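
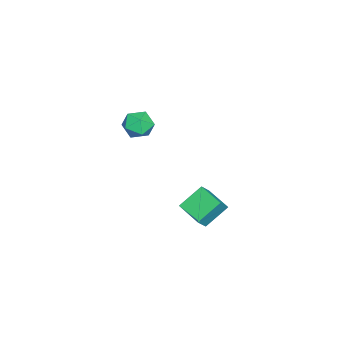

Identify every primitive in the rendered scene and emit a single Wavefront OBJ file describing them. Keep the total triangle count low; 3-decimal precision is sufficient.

v 1.912 1.065 3.114
v 2.705 0.975 3.698
v 1.135 -0.015 4.002
v 1.928 -0.105 4.586
v 1.401 0.732 4.592
v 1.882 1.399 4.044
v 1.958 -0.439 3.656
v 2.439 0.228 3.108
v 2.733 0.045 4.033
v 2.389 0.769 4.612
v 1.451 0.191 3.088
v 1.107 0.915 3.667
v -0.924 3.605 -2.988
v -0.235 3.371 -2.163
v -0.013 4.979 -3.359
v 0.676 4.745 -2.535
v 0.084 2.635 -4.105
v 0.773 2.401 -3.281
v 0.995 4.009 -4.477
v 1.684 3.775 -3.652
f 1 12 6
f 1 6 2
f 1 2 8
f 1 8 11
f 1 11 12
f 2 6 10
f 6 12 5
f 12 11 3
f 11 8 7
f 8 2 9
f 4 10 5
f 4 5 3
f 4 3 7
f 4 7 9
f 4 9 10
f 5 10 6
f 3 5 12
f 7 3 11
f 9 7 8
f 10 9 2
f 14 16 13
f 17 14 13
f 13 16 15
f 15 17 13
f 14 20 16
f 18 14 17
f 18 20 14
f 16 20 15
f 19 17 15
f 15 20 19
f 19 18 17
f 20 18 19



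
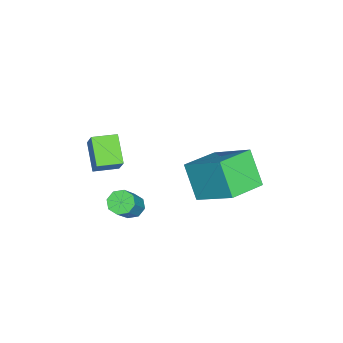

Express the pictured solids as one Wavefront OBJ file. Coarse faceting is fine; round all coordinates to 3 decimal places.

v 1.773 -1.232 -0.338
v 0.766 -1.724 0.379
v 1.283 -0.34 -0.413
v 0.277 -0.832 0.304
v 2.203 -0.928 0.476
v 1.197 -1.42 1.193
v 1.714 -0.036 0.401
v 0.707 -0.528 1.118
v -1.244 1.55 -2.176
v -0.587 3.114 -0.989
v -2.672 2.434 -2.548
v -2.015 3.997 -1.361
v -0.465 2.243 -3.519
v 0.192 3.806 -2.332
v -1.893 3.126 -3.891
v -1.236 4.69 -2.704
v 0.604 -0.096 -3.428
v 0.888 -0.505 -3.683
v 2.06 -0.574 -2.267
v 1.776 -0.164 -2.012
v 1.035 -0.116 -3.786
v 2.207 -0.184 -2.369
v 0.929 0.286 -3.679
v 2.101 0.217 -2.262
v 0.633 0.464 -3.425
v 1.805 0.395 -2.008
v 0.32 0.314 -3.173
v 1.492 0.245 -1.757
v 0.173 -0.076 -3.071
v 1.345 -0.144 -1.654
v 0.279 -0.477 -3.178
v 1.451 -0.546 -1.761
v 0.575 -0.655 -3.432
v 1.747 -0.724 -2.015
f 2 4 1
f 5 2 1
f 1 4 3
f 3 5 1
f 2 8 4
f 6 2 5
f 6 8 2
f 4 8 3
f 7 5 3
f 3 8 7
f 7 6 5
f 8 6 7
f 10 12 9
f 13 10 9
f 9 12 11
f 11 13 9
f 10 16 12
f 14 10 13
f 14 16 10
f 12 16 11
f 15 13 11
f 11 16 15
f 15 14 13
f 16 14 15
f 18 17 21
f 18 21 19
f 19 21 22
f 19 22 20
f 21 17 23
f 21 23 22
f 22 23 24
f 22 24 20
f 23 17 25
f 23 25 24
f 24 25 26
f 24 26 20
f 25 17 27
f 25 27 26
f 26 27 28
f 26 28 20
f 27 17 29
f 27 29 28
f 28 29 30
f 28 30 20
f 29 17 31
f 29 31 30
f 30 31 32
f 30 32 20
f 31 17 33
f 31 33 32
f 32 33 34
f 32 34 20
f 33 17 18
f 33 18 34
f 34 18 19
f 34 19 20



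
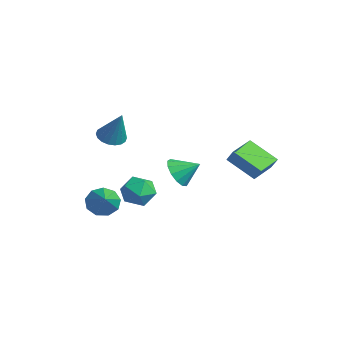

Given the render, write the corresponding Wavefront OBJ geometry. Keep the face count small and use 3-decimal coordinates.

v 1.698 -0.936 0.788
v 2.363 -1.65 1.233
v 1.477 -1.99 -0.573
v 2.142 -2.704 -0.128
v 1.18 -2.522 0.31
v 1.317 -1.87 1.151
v 2.523 -1.77 -0.491
v 2.66 -1.118 0.35
v 2.873 -2.165 0.443
v 2.043 -2.63 0.938
v 1.797 -1.01 -0.278
v 0.967 -1.475 0.217
v -1.5 -1.855 3.012
v -0.797 -1.596 2.611
v -0.52 -1.645 4.868
v -0.982 -1.273 2.672
v -1.27 -1.064 2.801
v -1.604 -1.012 2.971
v -1.917 -1.127 3.15
v -2.148 -1.386 3.301
v -2.25 -1.738 3.395
v -2.204 -2.113 3.413
v -2.018 -2.437 3.351
v -1.73 -2.646 3.222
v -1.396 -2.697 3.052
v -1.083 -2.582 2.874
v -0.853 -2.323 2.723
v -0.75 -1.971 2.629
v -0.105 -2.98 -1.113
v 0.409 -2.315 -1.578
v 1.525 -3.52 -0.087
v 0.15 -2.058 -1.032
v -0.228 -2.232 -0.524
v -0.548 -2.756 -0.291
v -0.661 -3.384 -0.443
v -0.514 -3.824 -0.908
v -0.175 -3.868 -1.469
v 0.196 -3.497 -1.864
v 0.427 -2.884 -1.907
v 0.072 1.288 0.289
v 0.969 0.811 0.118
v 0.748 2.292 1.031
v 0.896 1.184 -0.321
v 0.561 1.59 -0.566
v 0.071 1.901 -0.539
v -0.418 2.016 -0.25
v -0.752 1.901 0.21
v -0.825 1.591 0.696
v -0.612 1.185 1.052
v -0.183 0.811 1.166
v 0.328 0.589 1.001
v 0.757 0.589 0.61
v 4.787 3.437 1.398
v 3.45 2.503 2.43
v 4.047 4.795 1.669
v 2.711 3.861 2.701
v 5.289 3.559 2.159
v 3.953 2.625 3.191
v 4.55 4.917 2.43
v 3.213 3.983 3.462
f 1 12 6
f 1 6 2
f 1 2 8
f 1 8 11
f 1 11 12
f 2 6 10
f 6 12 5
f 12 11 3
f 11 8 7
f 8 2 9
f 4 10 5
f 4 5 3
f 4 3 7
f 4 7 9
f 4 9 10
f 5 10 6
f 3 5 12
f 7 3 11
f 9 7 8
f 10 9 2
f 14 13 16
f 14 16 15
f 16 13 17
f 16 17 15
f 17 13 18
f 17 18 15
f 18 13 19
f 18 19 15
f 19 13 20
f 19 20 15
f 20 13 21
f 20 21 15
f 21 13 22
f 21 22 15
f 22 13 23
f 22 23 15
f 23 13 24
f 23 24 15
f 24 13 25
f 24 25 15
f 25 13 26
f 25 26 15
f 26 13 27
f 26 27 15
f 27 13 28
f 27 28 15
f 28 13 14
f 28 14 15
f 30 29 32
f 30 32 31
f 32 29 33
f 32 33 31
f 33 29 34
f 33 34 31
f 34 29 35
f 34 35 31
f 35 29 36
f 35 36 31
f 36 29 37
f 36 37 31
f 37 29 38
f 37 38 31
f 38 29 39
f 38 39 31
f 39 29 30
f 39 30 31
f 41 40 43
f 41 43 42
f 43 40 44
f 43 44 42
f 44 40 45
f 44 45 42
f 45 40 46
f 45 46 42
f 46 40 47
f 46 47 42
f 47 40 48
f 47 48 42
f 48 40 49
f 48 49 42
f 49 40 50
f 49 50 42
f 50 40 51
f 50 51 42
f 51 40 52
f 51 52 42
f 52 40 41
f 52 41 42
f 54 56 53
f 57 54 53
f 53 56 55
f 55 57 53
f 54 60 56
f 58 54 57
f 58 60 54
f 56 60 55
f 59 57 55
f 55 60 59
f 59 58 57
f 60 58 59



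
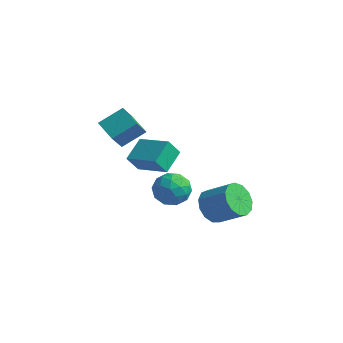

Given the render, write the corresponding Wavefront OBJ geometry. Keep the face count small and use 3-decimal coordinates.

v -0.304 1.632 -3.962
v 0.301 1.473 -4.793
v 1.73 1.769 -3.808
v 1.124 1.928 -2.978
v 0.178 2.046 -4.786
v 1.606 2.342 -3.801
v -0.099 2.487 -4.517
v 1.33 2.783 -3.533
v -0.441 2.657 -4.073
v 0.988 2.953 -3.088
v -0.739 2.501 -3.593
v 0.689 2.798 -2.608
v -0.899 2.07 -3.23
v 0.529 2.366 -2.246
v -0.871 1.499 -3.1
v 0.558 1.795 -2.116
v -0.662 0.971 -3.244
v 0.766 1.267 -2.259
v -0.34 0.652 -3.615
v 1.088 0.948 -2.631
v -0.007 0.645 -4.097
v 1.422 0.941 -3.113
v 0.232 0.951 -4.536
v 1.661 1.247 -3.552
v -4.299 -0.166 -1.113
v -4.494 1.135 -0.392
v -4.021 0.402 -2.062
v -4.216 1.703 -1.341
v -2.444 -0.183 -0.579
v -2.639 1.118 0.142
v -2.166 0.385 -1.528
v -2.361 1.686 -0.807
v -2.115 1.718 -2.646
v -1.557 1.398 -3.491
v -2.783 0.142 -2.489
v -2.225 -0.178 -3.334
v -1.726 0.059 -2.427
v -1.313 1.033 -2.524
v -3.027 0.507 -3.456
v -2.614 1.481 -3.553
v -2.121 0.65 -3.992
v -1.317 0.372 -3.356
v -3.023 1.168 -2.624
v -2.219 0.89 -1.988
v -1.778 1.696 -3.082
v -2.562 -0.156 -2.898
v -2.269 -0.017 -2.365
v -1.941 -0.205 -2.861
v -1.634 1.482 -2.514
v -1.306 1.293 -3.01
v -1.405 0.506 -2.385
v -3.034 0.247 -2.97
v -2.706 0.058 -3.466
v -2.399 1.745 -3.119
v -2.071 1.557 -3.615
v -2.935 1.034 -3.595
v -1.781 1.068 -3.873
v -2.173 0.142 -3.781
v -2.644 0.545 -3.853
v -2.402 1.117 -3.91
v -1.308 0.905 -3.499
v -1.7 -0.021 -3.407
v -1.407 0.118 -2.874
v -1.165 0.691 -2.931
v -1.639 0.465 -3.794
v -2.64 1.561 -2.573
v -3.032 0.635 -2.481
v -3.175 0.849 -3.049
v -2.933 1.422 -3.106
v -2.167 1.398 -2.199
v -2.559 0.472 -2.107
v -1.938 0.423 -2.07
v -1.696 0.995 -2.127
v -2.701 1.075 -2.186
v -4.171 -2.417 2.618
v -3.507 -1.34 3.405
v -4.411 -1.414 1.448
v -3.747 -0.337 2.235
v -3.033 -2.743 2.105
v -2.369 -1.666 2.892
v -3.273 -1.74 0.935
v -2.609 -0.663 1.722
f 2 1 5
f 2 5 3
f 3 5 6
f 3 6 4
f 5 1 7
f 5 7 6
f 6 7 8
f 6 8 4
f 7 1 9
f 7 9 8
f 8 9 10
f 8 10 4
f 9 1 11
f 9 11 10
f 10 11 12
f 10 12 4
f 11 1 13
f 11 13 12
f 12 13 14
f 12 14 4
f 13 1 15
f 13 15 14
f 14 15 16
f 14 16 4
f 15 1 17
f 15 17 16
f 16 17 18
f 16 18 4
f 17 1 19
f 17 19 18
f 18 19 20
f 18 20 4
f 19 1 21
f 19 21 20
f 20 21 22
f 20 22 4
f 21 1 23
f 21 23 22
f 22 23 24
f 22 24 4
f 23 1 2
f 23 2 24
f 24 2 3
f 24 3 4
f 26 28 25
f 29 26 25
f 25 28 27
f 27 29 25
f 26 32 28
f 30 26 29
f 30 32 26
f 28 32 27
f 31 29 27
f 27 32 31
f 31 30 29
f 32 30 31
f 33 70 49
f 70 44 73
f 49 73 38
f 70 73 49
f 33 49 45
f 49 38 50
f 45 50 34
f 49 50 45
f 33 45 54
f 45 34 55
f 54 55 40
f 45 55 54
f 33 54 66
f 54 40 69
f 66 69 43
f 54 69 66
f 33 66 70
f 66 43 74
f 70 74 44
f 66 74 70
f 34 50 61
f 50 38 64
f 61 64 42
f 50 64 61
f 38 73 51
f 73 44 72
f 51 72 37
f 73 72 51
f 44 74 71
f 74 43 67
f 71 67 35
f 74 67 71
f 43 69 68
f 69 40 56
f 68 56 39
f 69 56 68
f 40 55 60
f 55 34 57
f 60 57 41
f 55 57 60
f 36 62 48
f 62 42 63
f 48 63 37
f 62 63 48
f 36 48 46
f 48 37 47
f 46 47 35
f 48 47 46
f 36 46 53
f 46 35 52
f 53 52 39
f 46 52 53
f 36 53 58
f 53 39 59
f 58 59 41
f 53 59 58
f 36 58 62
f 58 41 65
f 62 65 42
f 58 65 62
f 37 63 51
f 63 42 64
f 51 64 38
f 63 64 51
f 35 47 71
f 47 37 72
f 71 72 44
f 47 72 71
f 39 52 68
f 52 35 67
f 68 67 43
f 52 67 68
f 41 59 60
f 59 39 56
f 60 56 40
f 59 56 60
f 42 65 61
f 65 41 57
f 61 57 34
f 65 57 61
f 76 78 75
f 79 76 75
f 75 78 77
f 77 79 75
f 76 82 78
f 80 76 79
f 80 82 76
f 78 82 77
f 81 79 77
f 77 82 81
f 81 80 79
f 82 80 81



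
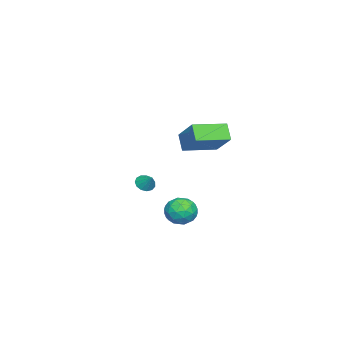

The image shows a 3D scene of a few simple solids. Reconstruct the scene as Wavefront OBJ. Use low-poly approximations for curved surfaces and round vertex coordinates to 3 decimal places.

v -1.413 -0.967 -0.414
v -0.889 -1.022 -0.722
v -0.947 -0.393 0.274
v -1.046 -0.744 -0.848
v -1.32 -0.537 -0.836
v -1.623 -0.466 -0.69
v -1.859 -0.554 -0.457
v -1.954 -0.774 -0.21
v -1.876 -1.055 -0.028
v -1.652 -1.308 0.032
v -1.351 -1.453 -0.05
v -1.07 -1.444 -0.248
v -0.898 -1.283 -0.498
v -5.557 1.589 2.163
v -4.456 2.748 3.477
v -4.912 2.025 1.237
v -3.811 3.185 2.552
v -4.169 0.015 2.388
v -3.068 1.175 3.703
v -3.524 0.452 1.463
v -2.423 1.611 2.777
v 1.846 2.907 -0.485
v 2.683 3.361 -0.584
v 2.597 1.599 -0.136
v 3.434 2.053 -0.235
v 2.857 2.268 0.498
v 2.393 3.076 0.282
v 2.887 1.884 -1.002
v 2.423 2.692 -1.218
v 3.326 2.729 -0.904
v 3.308 2.966 0.023
v 1.972 1.994 -0.743
v 1.954 2.231 0.184
v 2.199 3.249 -0.565
v 3.081 1.711 -0.155
v 2.742 1.837 0.276
v 3.234 2.104 0.218
v 2.028 3.081 -0.056
v 2.52 3.348 -0.115
v 2.622 2.705 0.521
v 2.76 1.612 -0.605
v 3.252 1.879 -0.664
v 2.046 2.856 -0.938
v 2.538 3.123 -0.996
v 2.658 2.255 -1.241
v 3.068 3.144 -0.812
v 3.51 2.375 -0.606
v 3.188 2.276 -1.057
v 2.916 2.751 -1.184
v 3.057 3.283 -0.267
v 3.499 2.514 -0.061
v 3.16 2.641 0.369
v 2.887 3.116 0.242
v 3.436 2.912 -0.454
v 1.781 2.446 -0.659
v 2.223 1.677 -0.453
v 2.393 1.844 -0.962
v 2.12 2.319 -1.089
v 1.77 2.585 -0.114
v 2.212 1.816 0.092
v 2.364 2.209 0.464
v 2.092 2.684 0.337
v 1.844 2.048 -0.266
f 2 1 4
f 2 4 3
f 4 1 5
f 4 5 3
f 5 1 6
f 5 6 3
f 6 1 7
f 6 7 3
f 7 1 8
f 7 8 3
f 8 1 9
f 8 9 3
f 9 1 10
f 9 10 3
f 10 1 11
f 10 11 3
f 11 1 12
f 11 12 3
f 12 1 13
f 12 13 3
f 13 1 2
f 13 2 3
f 15 17 14
f 18 15 14
f 14 17 16
f 16 18 14
f 15 21 17
f 19 15 18
f 19 21 15
f 17 21 16
f 20 18 16
f 16 21 20
f 20 19 18
f 21 19 20
f 22 59 38
f 59 33 62
f 38 62 27
f 59 62 38
f 22 38 34
f 38 27 39
f 34 39 23
f 38 39 34
f 22 34 43
f 34 23 44
f 43 44 29
f 34 44 43
f 22 43 55
f 43 29 58
f 55 58 32
f 43 58 55
f 22 55 59
f 55 32 63
f 59 63 33
f 55 63 59
f 23 39 50
f 39 27 53
f 50 53 31
f 39 53 50
f 27 62 40
f 62 33 61
f 40 61 26
f 62 61 40
f 33 63 60
f 63 32 56
f 60 56 24
f 63 56 60
f 32 58 57
f 58 29 45
f 57 45 28
f 58 45 57
f 29 44 49
f 44 23 46
f 49 46 30
f 44 46 49
f 25 51 37
f 51 31 52
f 37 52 26
f 51 52 37
f 25 37 35
f 37 26 36
f 35 36 24
f 37 36 35
f 25 35 42
f 35 24 41
f 42 41 28
f 35 41 42
f 25 42 47
f 42 28 48
f 47 48 30
f 42 48 47
f 25 47 51
f 47 30 54
f 51 54 31
f 47 54 51
f 26 52 40
f 52 31 53
f 40 53 27
f 52 53 40
f 24 36 60
f 36 26 61
f 60 61 33
f 36 61 60
f 28 41 57
f 41 24 56
f 57 56 32
f 41 56 57
f 30 48 49
f 48 28 45
f 49 45 29
f 48 45 49
f 31 54 50
f 54 30 46
f 50 46 23
f 54 46 50



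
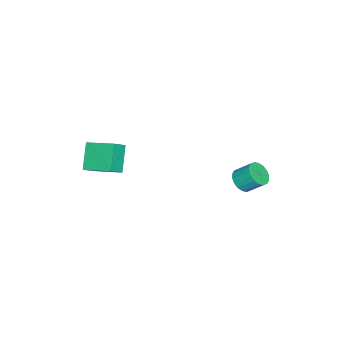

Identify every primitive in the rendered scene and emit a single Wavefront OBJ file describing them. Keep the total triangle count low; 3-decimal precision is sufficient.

v -2.195 3.043 -4.267
v -1.712 3.471 -4.706
v -1.743 4.384 -3.853
v -2.225 3.957 -3.413
v -2.026 3.567 -4.82
v -2.057 4.48 -3.967
v -2.373 3.559 -4.824
v -2.404 4.472 -3.971
v -2.685 3.449 -4.718
v -2.715 4.362 -3.865
v -2.899 3.259 -4.522
v -2.93 4.172 -3.669
v -2.974 3.026 -4.276
v -3.005 3.939 -3.423
v -2.895 2.797 -4.028
v -2.926 3.71 -3.175
v -2.677 2.616 -3.827
v -2.708 3.529 -2.974
v -2.363 2.52 -3.713
v -2.394 3.433 -2.86
v -2.016 2.528 -3.709
v -2.047 3.441 -2.856
v -1.705 2.638 -3.815
v -1.735 3.551 -2.962
v -1.49 2.828 -4.011
v -1.521 3.741 -3.158
v -1.415 3.061 -4.257
v -1.446 3.974 -3.404
v -1.494 3.29 -4.505
v -1.525 4.203 -3.652
v 0.782 -4.071 -0.982
v 1.548 -4.375 -0.348
v 0.986 -2.384 -0.421
v 1.752 -2.687 0.214
v 1.928 -3.793 -2.234
v 2.694 -4.096 -1.599
v 2.132 -2.105 -1.672
v 2.898 -2.409 -1.038
f 2 1 5
f 2 5 3
f 3 5 6
f 3 6 4
f 5 1 7
f 5 7 6
f 6 7 8
f 6 8 4
f 7 1 9
f 7 9 8
f 8 9 10
f 8 10 4
f 9 1 11
f 9 11 10
f 10 11 12
f 10 12 4
f 11 1 13
f 11 13 12
f 12 13 14
f 12 14 4
f 13 1 15
f 13 15 14
f 14 15 16
f 14 16 4
f 15 1 17
f 15 17 16
f 16 17 18
f 16 18 4
f 17 1 19
f 17 19 18
f 18 19 20
f 18 20 4
f 19 1 21
f 19 21 20
f 20 21 22
f 20 22 4
f 21 1 23
f 21 23 22
f 22 23 24
f 22 24 4
f 23 1 25
f 23 25 24
f 24 25 26
f 24 26 4
f 25 1 27
f 25 27 26
f 26 27 28
f 26 28 4
f 27 1 29
f 27 29 28
f 28 29 30
f 28 30 4
f 29 1 2
f 29 2 30
f 30 2 3
f 30 3 4
f 32 34 31
f 35 32 31
f 31 34 33
f 33 35 31
f 32 38 34
f 36 32 35
f 36 38 32
f 34 38 33
f 37 35 33
f 33 38 37
f 37 36 35
f 38 36 37



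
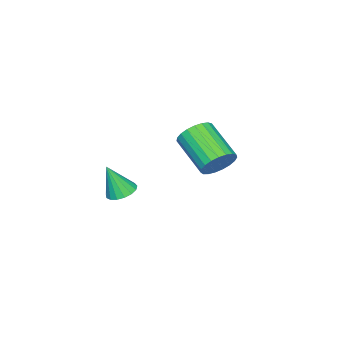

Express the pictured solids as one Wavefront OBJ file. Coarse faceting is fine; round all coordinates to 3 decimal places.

v 3.832 1.274 2.209
v 4.299 0.898 1.984
v 4.088 0.786 3.551
v 4.442 1.16 2.052
v 4.446 1.448 2.156
v 4.309 1.696 2.272
v 4.063 1.848 2.374
v 3.764 1.868 2.438
v 3.481 1.751 2.45
v 3.278 1.526 2.406
v 3.202 1.243 2.318
v 3.271 0.966 2.204
v 3.468 0.761 2.092
v 3.749 0.673 2.007
v 4.049 0.722 1.968
v -0.434 3.144 1.875
v 0.304 2.926 2.158
v -0.487 1.419 3.067
v -1.226 1.636 2.785
v 0.192 3.134 2.404
v -0.599 1.627 3.314
v -0.028 3.343 2.559
v -0.82 1.836 3.469
v -0.319 3.518 2.596
v -1.11 2.01 3.505
v -0.629 3.628 2.508
v -1.421 2.12 3.417
v -0.906 3.654 2.311
v -1.698 2.147 3.22
v -1.101 3.592 2.038
v -1.893 2.085 2.947
v -1.181 3.452 1.737
v -1.973 1.945 2.647
v -1.132 3.26 1.46
v -1.923 1.752 2.37
v -0.962 3.047 1.255
v -1.753 1.539 2.165
v -0.701 2.851 1.157
v -1.492 1.343 2.067
v -0.394 2.705 1.184
v -1.185 1.198 2.093
v -0.093 2.635 1.33
v -0.885 1.128 2.239
v 0.148 2.654 1.57
v -0.643 1.146 2.479
v 0.288 2.757 1.863
v -0.503 1.249 2.772
f 2 1 4
f 2 4 3
f 4 1 5
f 4 5 3
f 5 1 6
f 5 6 3
f 6 1 7
f 6 7 3
f 7 1 8
f 7 8 3
f 8 1 9
f 8 9 3
f 9 1 10
f 9 10 3
f 10 1 11
f 10 11 3
f 11 1 12
f 11 12 3
f 12 1 13
f 12 13 3
f 13 1 14
f 13 14 3
f 14 1 15
f 14 15 3
f 15 1 2
f 15 2 3
f 17 16 20
f 17 20 18
f 18 20 21
f 18 21 19
f 20 16 22
f 20 22 21
f 21 22 23
f 21 23 19
f 22 16 24
f 22 24 23
f 23 24 25
f 23 25 19
f 24 16 26
f 24 26 25
f 25 26 27
f 25 27 19
f 26 16 28
f 26 28 27
f 27 28 29
f 27 29 19
f 28 16 30
f 28 30 29
f 29 30 31
f 29 31 19
f 30 16 32
f 30 32 31
f 31 32 33
f 31 33 19
f 32 16 34
f 32 34 33
f 33 34 35
f 33 35 19
f 34 16 36
f 34 36 35
f 35 36 37
f 35 37 19
f 36 16 38
f 36 38 37
f 37 38 39
f 37 39 19
f 38 16 40
f 38 40 39
f 39 40 41
f 39 41 19
f 40 16 42
f 40 42 41
f 41 42 43
f 41 43 19
f 42 16 44
f 42 44 43
f 43 44 45
f 43 45 19
f 44 16 46
f 44 46 45
f 45 46 47
f 45 47 19
f 46 16 17
f 46 17 47
f 47 17 18
f 47 18 19



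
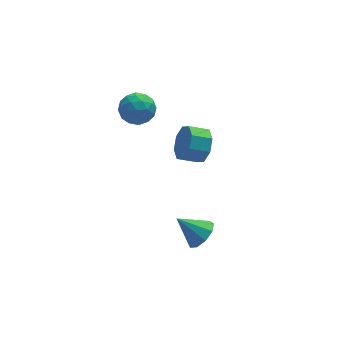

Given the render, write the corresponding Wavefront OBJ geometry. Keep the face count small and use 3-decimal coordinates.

v -1.327 3.684 0.347
v -0.873 4.47 0.231
v -0.247 3.19 1.229
v 0.207 3.976 1.113
v -0.574 3.965 1.589
v -1.242 4.27 1.044
v 0.122 3.39 0.416
v -0.546 3.695 -0.129
v 0.022 4.288 0.274
v -0.408 4.643 0.999
v -0.712 3.017 0.461
v -1.142 3.372 1.186
v -1.195 4.12 0.211
v 0.075 3.54 1.249
v -0.384 3.533 1.529
v -0.117 3.995 1.46
v -1.412 4.003 0.689
v -1.145 4.465 0.621
v -0.969 4.168 1.42
v 0.025 3.195 0.839
v 0.292 3.657 0.771
v -1.003 3.665 -0
v -0.736 4.127 -0.069
v -0.151 3.492 0.04
v -0.402 4.475 0.168
v 0.233 4.185 0.687
v 0.183 3.841 0.277
v -0.21 4.02 -0.043
v -0.655 4.684 0.595
v -0.02 4.394 1.113
v -0.479 4.387 1.393
v -0.871 4.567 1.072
v -0.128 4.577 0.62
v -1.1 3.266 0.347
v -0.465 2.976 0.865
v -0.249 3.093 0.388
v -0.641 3.273 0.067
v -1.353 3.475 0.773
v -0.718 3.185 1.292
v -0.91 3.64 1.503
v -1.303 3.819 1.183
v -0.992 3.083 0.84
v 2.003 1.862 -0.819
v 2.384 2.24 -0.059
v 1.458 2.335 0.358
v 1.077 1.958 -0.401
v 2.213 2.727 -0.549
v 1.287 2.822 -0.132
v 1.92 2.708 -1.197
v 0.994 2.803 -0.78
v 1.675 2.193 -1.623
v 0.749 2.288 -1.206
v 1.622 1.485 -1.578
v 0.696 1.58 -1.161
v 1.793 0.998 -1.088
v 0.867 1.093 -0.671
v 2.086 1.017 -0.44
v 1.16 1.112 -0.023
v 2.331 1.532 -0.014
v 1.405 1.627 0.403
v 0.823 -2.084 -3.05
v 1.424 -1.97 -2.505
v -0.163 -1.576 -2.07
v 1.355 -1.507 -2.814
v 1.037 -1.314 -3.233
v 0.619 -1.48 -3.567
v 0.296 -1.929 -3.66
v 0.219 -2.451 -3.467
v 0.425 -2.8 -3.079
v 0.817 -2.814 -2.678
v 1.211 -2.487 -2.452
f 1 38 17
f 38 12 41
f 17 41 6
f 38 41 17
f 1 17 13
f 17 6 18
f 13 18 2
f 17 18 13
f 1 13 22
f 13 2 23
f 22 23 8
f 13 23 22
f 1 22 34
f 22 8 37
f 34 37 11
f 22 37 34
f 1 34 38
f 34 11 42
f 38 42 12
f 34 42 38
f 2 18 29
f 18 6 32
f 29 32 10
f 18 32 29
f 6 41 19
f 41 12 40
f 19 40 5
f 41 40 19
f 12 42 39
f 42 11 35
f 39 35 3
f 42 35 39
f 11 37 36
f 37 8 24
f 36 24 7
f 37 24 36
f 8 23 28
f 23 2 25
f 28 25 9
f 23 25 28
f 4 30 16
f 30 10 31
f 16 31 5
f 30 31 16
f 4 16 14
f 16 5 15
f 14 15 3
f 16 15 14
f 4 14 21
f 14 3 20
f 21 20 7
f 14 20 21
f 4 21 26
f 21 7 27
f 26 27 9
f 21 27 26
f 4 26 30
f 26 9 33
f 30 33 10
f 26 33 30
f 5 31 19
f 31 10 32
f 19 32 6
f 31 32 19
f 3 15 39
f 15 5 40
f 39 40 12
f 15 40 39
f 7 20 36
f 20 3 35
f 36 35 11
f 20 35 36
f 9 27 28
f 27 7 24
f 28 24 8
f 27 24 28
f 10 33 29
f 33 9 25
f 29 25 2
f 33 25 29
f 44 43 47
f 44 47 45
f 45 47 48
f 45 48 46
f 47 43 49
f 47 49 48
f 48 49 50
f 48 50 46
f 49 43 51
f 49 51 50
f 50 51 52
f 50 52 46
f 51 43 53
f 51 53 52
f 52 53 54
f 52 54 46
f 53 43 55
f 53 55 54
f 54 55 56
f 54 56 46
f 55 43 57
f 55 57 56
f 56 57 58
f 56 58 46
f 57 43 59
f 57 59 58
f 58 59 60
f 58 60 46
f 59 43 44
f 59 44 60
f 60 44 45
f 60 45 46
f 62 61 64
f 62 64 63
f 64 61 65
f 64 65 63
f 65 61 66
f 65 66 63
f 66 61 67
f 66 67 63
f 67 61 68
f 67 68 63
f 68 61 69
f 68 69 63
f 69 61 70
f 69 70 63
f 70 61 71
f 70 71 63
f 71 61 62
f 71 62 63



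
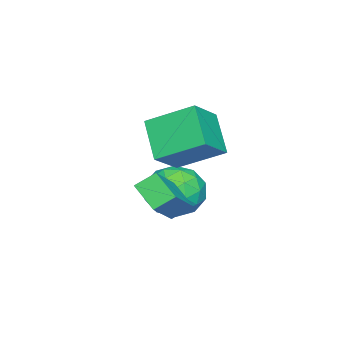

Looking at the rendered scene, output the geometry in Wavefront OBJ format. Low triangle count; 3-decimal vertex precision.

v -1.434 0.73 1.294
v -1.776 2.465 2.229
v -2.718 0.966 0.386
v -3.059 2.701 1.321
v -0.401 1.599 0.059
v -0.742 3.334 0.994
v -1.684 1.835 -0.849
v -2.026 3.57 0.086
v -0.715 2.092 -2.851
v -1.238 1.115 -2.152
v -1.151 2.711 -2.311
v -1.674 1.734 -1.613
v 0.774 2.126 -1.687
v 0.251 1.149 -0.989
v 0.338 2.745 -1.148
v -0.185 1.768 -0.449
v -3.292 1.433 -1.734
v -2.422 2.239 -1.56
v -2.298 0.681 -3.22
v -1.428 1.487 -3.046
v -1.608 0.616 -2.242
v -2.222 1.081 -1.324
v -2.498 1.839 -3.456
v -3.112 2.304 -2.538
v -1.931 2.49 -2.624
v -1.381 1.734 -1.874
v -3.339 1.186 -2.906
v -2.789 0.43 -2.156
v -2.944 1.902 -1.516
v -1.776 1.018 -3.264
v -1.882 0.506 -2.791
v -1.37 0.98 -2.689
v -2.827 1.221 -1.378
v -2.315 1.695 -1.275
v -1.837 0.741 -1.677
v -2.405 1.225 -3.505
v -1.893 1.699 -3.402
v -3.35 1.94 -2.091
v -2.838 2.414 -1.989
v -2.883 2.179 -3.103
v -2.144 2.523 -2.039
v -1.56 2.081 -2.913
v -2.189 2.288 -3.154
v -2.55 2.561 -2.614
v -1.821 2.079 -1.599
v -1.237 1.637 -2.472
v -1.343 1.125 -2
v -1.704 1.398 -1.46
v -1.532 2.226 -2.224
v -3.483 1.283 -2.308
v -2.899 0.841 -3.181
v -3.016 1.522 -3.32
v -3.377 1.795 -2.78
v -3.16 0.839 -1.867
v -2.576 0.397 -2.741
v -2.17 0.359 -2.166
v -2.531 0.632 -1.626
v -3.188 0.694 -2.556
f 2 4 1
f 5 2 1
f 1 4 3
f 3 5 1
f 2 8 4
f 6 2 5
f 6 8 2
f 4 8 3
f 7 5 3
f 3 8 7
f 7 6 5
f 8 6 7
f 10 12 9
f 13 10 9
f 9 12 11
f 11 13 9
f 10 16 12
f 14 10 13
f 14 16 10
f 12 16 11
f 15 13 11
f 11 16 15
f 15 14 13
f 16 14 15
f 17 54 33
f 54 28 57
f 33 57 22
f 54 57 33
f 17 33 29
f 33 22 34
f 29 34 18
f 33 34 29
f 17 29 38
f 29 18 39
f 38 39 24
f 29 39 38
f 17 38 50
f 38 24 53
f 50 53 27
f 38 53 50
f 17 50 54
f 50 27 58
f 54 58 28
f 50 58 54
f 18 34 45
f 34 22 48
f 45 48 26
f 34 48 45
f 22 57 35
f 57 28 56
f 35 56 21
f 57 56 35
f 28 58 55
f 58 27 51
f 55 51 19
f 58 51 55
f 27 53 52
f 53 24 40
f 52 40 23
f 53 40 52
f 24 39 44
f 39 18 41
f 44 41 25
f 39 41 44
f 20 46 32
f 46 26 47
f 32 47 21
f 46 47 32
f 20 32 30
f 32 21 31
f 30 31 19
f 32 31 30
f 20 30 37
f 30 19 36
f 37 36 23
f 30 36 37
f 20 37 42
f 37 23 43
f 42 43 25
f 37 43 42
f 20 42 46
f 42 25 49
f 46 49 26
f 42 49 46
f 21 47 35
f 47 26 48
f 35 48 22
f 47 48 35
f 19 31 55
f 31 21 56
f 55 56 28
f 31 56 55
f 23 36 52
f 36 19 51
f 52 51 27
f 36 51 52
f 25 43 44
f 43 23 40
f 44 40 24
f 43 40 44
f 26 49 45
f 49 25 41
f 45 41 18
f 49 41 45



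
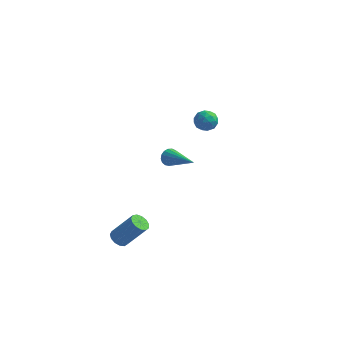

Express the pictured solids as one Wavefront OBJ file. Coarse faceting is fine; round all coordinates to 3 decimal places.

v -1.534 3.454 0.771
v -0.978 3.869 0.757
v -0.922 2.651 1.263
v -0.366 3.066 1.249
v -0.9 3.216 1.667
v -1.278 3.712 1.362
v -0.622 2.808 0.658
v -1 3.304 0.353
v -0.414 3.47 0.686
v -0.586 3.722 1.31
v -1.314 2.798 0.71
v -1.486 3.05 1.334
v -1.31 3.732 0.721
v -0.59 2.788 1.299
v -0.904 2.876 1.545
v -0.577 3.12 1.536
v -1.486 3.639 1.077
v -1.159 3.883 1.068
v -1.113 3.499 1.603
v -0.741 2.637 0.952
v -0.414 2.881 0.943
v -1.323 3.4 0.484
v -0.996 3.644 0.475
v -0.787 3.021 0.417
v -0.652 3.741 0.671
v -0.292 3.269 0.96
v -0.442 3.118 0.613
v -0.665 3.409 0.434
v -0.752 3.889 1.037
v -0.393 3.417 1.327
v -0.706 3.505 1.572
v -0.929 3.797 1.393
v -0.421 3.655 0.996
v -1.507 3.103 0.693
v -1.148 2.631 0.983
v -0.971 2.723 0.627
v -1.194 3.015 0.448
v -1.608 3.251 1.06
v -1.248 2.779 1.349
v -1.235 3.111 1.586
v -1.458 3.402 1.407
v -1.479 2.865 1.024
v -3.083 -4.05 -3.393
v -2.737 -3.738 -3.704
v -1.671 -3.539 -2.318
v -2.017 -3.85 -2.007
v -2.944 -3.538 -3.574
v -1.877 -3.339 -2.188
v -3.195 -3.501 -3.386
v -2.128 -3.302 -2
v -3.41 -3.638 -3.201
v -2.344 -3.438 -1.815
v -3.522 -3.905 -3.076
v -2.455 -3.706 -1.69
v -3.494 -4.219 -3.052
v -2.428 -4.019 -1.666
v -3.336 -4.479 -3.137
v -2.27 -4.279 -1.751
v -3.098 -4.602 -3.302
v -2.031 -4.403 -1.916
v -2.855 -4.55 -3.497
v -1.788 -4.351 -2.111
v -2.684 -4.34 -3.658
v -1.618 -4.14 -2.272
v -2.64 -4.037 -3.736
v -1.574 -3.837 -2.35
v -0.752 -3.044 2.671
v -0.454 -2.864 2.284
v 0.832 -4.076 3.409
v -0.427 -2.694 2.464
v -0.475 -2.604 2.691
v -0.586 -2.615 2.913
v -0.734 -2.724 3.08
v -0.887 -2.906 3.154
v -1.009 -3.12 3.116
v -1.072 -3.316 2.977
v -1.062 -3.45 2.767
v -0.98 -3.491 2.535
v -0.847 -3.429 2.335
v -0.691 -3.279 2.211
v -0.55 -3.075 2.193
f 1 38 17
f 38 12 41
f 17 41 6
f 38 41 17
f 1 17 13
f 17 6 18
f 13 18 2
f 17 18 13
f 1 13 22
f 13 2 23
f 22 23 8
f 13 23 22
f 1 22 34
f 22 8 37
f 34 37 11
f 22 37 34
f 1 34 38
f 34 11 42
f 38 42 12
f 34 42 38
f 2 18 29
f 18 6 32
f 29 32 10
f 18 32 29
f 6 41 19
f 41 12 40
f 19 40 5
f 41 40 19
f 12 42 39
f 42 11 35
f 39 35 3
f 42 35 39
f 11 37 36
f 37 8 24
f 36 24 7
f 37 24 36
f 8 23 28
f 23 2 25
f 28 25 9
f 23 25 28
f 4 30 16
f 30 10 31
f 16 31 5
f 30 31 16
f 4 16 14
f 16 5 15
f 14 15 3
f 16 15 14
f 4 14 21
f 14 3 20
f 21 20 7
f 14 20 21
f 4 21 26
f 21 7 27
f 26 27 9
f 21 27 26
f 4 26 30
f 26 9 33
f 30 33 10
f 26 33 30
f 5 31 19
f 31 10 32
f 19 32 6
f 31 32 19
f 3 15 39
f 15 5 40
f 39 40 12
f 15 40 39
f 7 20 36
f 20 3 35
f 36 35 11
f 20 35 36
f 9 27 28
f 27 7 24
f 28 24 8
f 27 24 28
f 10 33 29
f 33 9 25
f 29 25 2
f 33 25 29
f 44 43 47
f 44 47 45
f 45 47 48
f 45 48 46
f 47 43 49
f 47 49 48
f 48 49 50
f 48 50 46
f 49 43 51
f 49 51 50
f 50 51 52
f 50 52 46
f 51 43 53
f 51 53 52
f 52 53 54
f 52 54 46
f 53 43 55
f 53 55 54
f 54 55 56
f 54 56 46
f 55 43 57
f 55 57 56
f 56 57 58
f 56 58 46
f 57 43 59
f 57 59 58
f 58 59 60
f 58 60 46
f 59 43 61
f 59 61 60
f 60 61 62
f 60 62 46
f 61 43 63
f 61 63 62
f 62 63 64
f 62 64 46
f 63 43 65
f 63 65 64
f 64 65 66
f 64 66 46
f 65 43 44
f 65 44 66
f 66 44 45
f 66 45 46
f 68 67 70
f 68 70 69
f 70 67 71
f 70 71 69
f 71 67 72
f 71 72 69
f 72 67 73
f 72 73 69
f 73 67 74
f 73 74 69
f 74 67 75
f 74 75 69
f 75 67 76
f 75 76 69
f 76 67 77
f 76 77 69
f 77 67 78
f 77 78 69
f 78 67 79
f 78 79 69
f 79 67 80
f 79 80 69
f 80 67 81
f 80 81 69
f 81 67 68
f 81 68 69



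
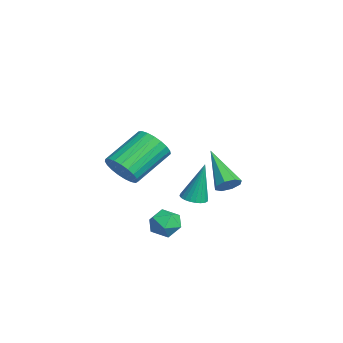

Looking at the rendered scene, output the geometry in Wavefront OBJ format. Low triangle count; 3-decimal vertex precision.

v 2.228 -3.149 1.129
v 2.633 -2.564 0.683
v 1.737 -1.165 1.705
v 1.332 -1.751 2.151
v 2.343 -2.611 0.494
v 1.447 -1.213 1.516
v 2.033 -2.752 0.415
v 1.137 -1.354 1.437
v 1.757 -2.962 0.459
v 0.861 -1.563 1.481
v 1.563 -3.203 0.62
v 0.666 -1.805 1.641
v 1.483 -3.436 0.868
v 0.587 -2.038 1.89
v 1.532 -3.619 1.161
v 0.636 -2.22 2.183
v 1.702 -3.72 1.449
v 0.806 -2.322 2.471
v 1.963 -3.723 1.682
v 1.066 -2.325 2.704
v 2.269 -3.627 1.819
v 1.373 -2.229 2.841
v 2.569 -3.448 1.837
v 1.672 -2.05 2.858
v 2.809 -3.217 1.732
v 1.913 -1.819 2.754
v 2.949 -2.975 1.523
v 2.053 -1.577 2.545
v 2.965 -2.763 1.246
v 2.068 -1.364 2.268
v 2.853 -2.617 0.949
v 1.956 -1.219 1.971
v 2.435 -1.447 -1.472
v 2.938 -1.063 -1.846
v 3.302 -2.077 -0.954
v 3.805 -1.693 -1.328
v 3.413 -1.367 -0.798
v 2.877 -0.977 -1.118
v 3.363 -2.163 -1.682
v 2.827 -1.773 -2.002
v 3.512 -1.505 -1.976
v 3.542 -1.013 -1.43
v 2.698 -2.127 -1.37
v 2.728 -1.635 -0.824
v 3.169 -0.474 -0.065
v 3.545 -0.877 0.032
v 3.171 -0.046 1.705
v 3.675 -0.706 -0.009
v 3.728 -0.5 -0.059
v 3.696 -0.29 -0.11
v 3.584 -0.108 -0.153
v 3.408 0.018 -0.184
v 3.196 0.07 -0.196
v 2.98 0.039 -0.188
v 2.792 -0.071 -0.161
v 2.662 -0.241 -0.12
v 2.609 -0.447 -0.07
v 2.642 -0.657 -0.019
v 2.754 -0.839 0.024
v 2.93 -0.966 0.055
v 3.142 -1.017 0.067
v 3.358 -0.986 0.059
v -1.228 1.623 -1.597
v -0.836 1.401 -1.201
v -2.832 1.137 -0.283
v -0.918 1.848 -1.135
v -1.181 2.164 -1.34
v -1.472 2.163 -1.695
v -1.62 1.846 -1.993
v -1.538 1.399 -2.059
v -1.275 1.083 -1.854
v -0.984 1.084 -1.499
f 2 1 5
f 2 5 3
f 3 5 6
f 3 6 4
f 5 1 7
f 5 7 6
f 6 7 8
f 6 8 4
f 7 1 9
f 7 9 8
f 8 9 10
f 8 10 4
f 9 1 11
f 9 11 10
f 10 11 12
f 10 12 4
f 11 1 13
f 11 13 12
f 12 13 14
f 12 14 4
f 13 1 15
f 13 15 14
f 14 15 16
f 14 16 4
f 15 1 17
f 15 17 16
f 16 17 18
f 16 18 4
f 17 1 19
f 17 19 18
f 18 19 20
f 18 20 4
f 19 1 21
f 19 21 20
f 20 21 22
f 20 22 4
f 21 1 23
f 21 23 22
f 22 23 24
f 22 24 4
f 23 1 25
f 23 25 24
f 24 25 26
f 24 26 4
f 25 1 27
f 25 27 26
f 26 27 28
f 26 28 4
f 27 1 29
f 27 29 28
f 28 29 30
f 28 30 4
f 29 1 31
f 29 31 30
f 30 31 32
f 30 32 4
f 31 1 2
f 31 2 32
f 32 2 3
f 32 3 4
f 33 44 38
f 33 38 34
f 33 34 40
f 33 40 43
f 33 43 44
f 34 38 42
f 38 44 37
f 44 43 35
f 43 40 39
f 40 34 41
f 36 42 37
f 36 37 35
f 36 35 39
f 36 39 41
f 36 41 42
f 37 42 38
f 35 37 44
f 39 35 43
f 41 39 40
f 42 41 34
f 46 45 48
f 46 48 47
f 48 45 49
f 48 49 47
f 49 45 50
f 49 50 47
f 50 45 51
f 50 51 47
f 51 45 52
f 51 52 47
f 52 45 53
f 52 53 47
f 53 45 54
f 53 54 47
f 54 45 55
f 54 55 47
f 55 45 56
f 55 56 47
f 56 45 57
f 56 57 47
f 57 45 58
f 57 58 47
f 58 45 59
f 58 59 47
f 59 45 60
f 59 60 47
f 60 45 61
f 60 61 47
f 61 45 62
f 61 62 47
f 62 45 46
f 62 46 47
f 64 63 66
f 64 66 65
f 66 63 67
f 66 67 65
f 67 63 68
f 67 68 65
f 68 63 69
f 68 69 65
f 69 63 70
f 69 70 65
f 70 63 71
f 70 71 65
f 71 63 72
f 71 72 65
f 72 63 64
f 72 64 65



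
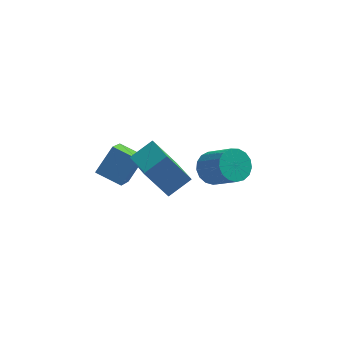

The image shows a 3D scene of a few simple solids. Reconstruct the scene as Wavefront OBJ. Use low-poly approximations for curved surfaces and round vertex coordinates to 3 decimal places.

v -1.01 1.819 -1.127
v -1.388 0.206 0.211
v -2.252 2.486 -0.674
v -2.63 0.872 0.664
v -0.13 2.628 0.096
v -0.508 1.014 1.434
v -1.372 3.294 0.549
v -1.75 1.681 1.887
v -0.378 -2.742 4.1
v 0.724 -2.176 4.794
v -0.976 -0.912 3.558
v 0.126 -0.346 4.251
v 0.754 -2.874 2.409
v 1.856 -2.308 3.102
v 0.156 -1.044 1.866
v 1.258 -0.478 2.56
v 3.34 4.185 -2.628
v 4.04 4.011 -3.322
v 5.099 2.862 -1.965
v 4.4 3.035 -1.272
v 4.191 4.409 -3.103
v 5.251 3.26 -1.746
v 4.148 4.756 -2.775
v 5.208 3.606 -1.419
v 3.92 4.971 -2.414
v 4.979 3.822 -1.058
v 3.559 5.007 -2.102
v 4.618 3.857 -0.746
v 3.147 4.854 -1.911
v 4.207 3.704 -0.554
v 2.78 4.548 -1.883
v 3.84 3.398 -0.527
v 2.542 4.159 -2.027
v 3.601 3.009 -0.67
v 2.486 3.775 -2.308
v 3.545 2.626 -0.952
v 2.626 3.486 -2.663
v 3.685 2.336 -1.306
v 2.93 3.357 -3.009
v 3.989 2.207 -1.653
v 3.327 3.417 -3.269
v 4.387 2.267 -1.912
v 3.728 3.653 -3.381
v 4.787 2.504 -2.025
f 2 4 1
f 5 2 1
f 1 4 3
f 3 5 1
f 2 8 4
f 6 2 5
f 6 8 2
f 4 8 3
f 7 5 3
f 3 8 7
f 7 6 5
f 8 6 7
f 10 12 9
f 13 10 9
f 9 12 11
f 11 13 9
f 10 16 12
f 14 10 13
f 14 16 10
f 12 16 11
f 15 13 11
f 11 16 15
f 15 14 13
f 16 14 15
f 18 17 21
f 18 21 19
f 19 21 22
f 19 22 20
f 21 17 23
f 21 23 22
f 22 23 24
f 22 24 20
f 23 17 25
f 23 25 24
f 24 25 26
f 24 26 20
f 25 17 27
f 25 27 26
f 26 27 28
f 26 28 20
f 27 17 29
f 27 29 28
f 28 29 30
f 28 30 20
f 29 17 31
f 29 31 30
f 30 31 32
f 30 32 20
f 31 17 33
f 31 33 32
f 32 33 34
f 32 34 20
f 33 17 35
f 33 35 34
f 34 35 36
f 34 36 20
f 35 17 37
f 35 37 36
f 36 37 38
f 36 38 20
f 37 17 39
f 37 39 38
f 38 39 40
f 38 40 20
f 39 17 41
f 39 41 40
f 40 41 42
f 40 42 20
f 41 17 43
f 41 43 42
f 42 43 44
f 42 44 20
f 43 17 18
f 43 18 44
f 44 18 19
f 44 19 20



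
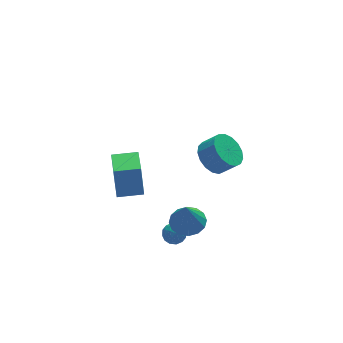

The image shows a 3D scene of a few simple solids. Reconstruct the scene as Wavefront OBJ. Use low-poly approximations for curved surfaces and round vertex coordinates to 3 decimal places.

v 0.098 2.231 -2.81
v 0.084 2.578 -0.932
v 0.57 3.858 -3.108
v 0.555 4.205 -1.229
v 1.445 1.855 -2.731
v 1.43 2.202 -0.852
v 1.916 3.482 -3.028
v 1.902 3.829 -1.15
v 3.416 -2.246 3.575
v 3.942 -1.407 3.585
v 4.611 -1.836 4.375
v 4.084 -2.674 4.365
v 3.606 -1.333 3.91
v 4.274 -1.762 4.7
v 3.225 -1.469 4.158
v 3.894 -1.898 4.948
v 2.889 -1.782 4.273
v 3.557 -2.211 5.063
v 2.673 -2.201 4.228
v 3.341 -2.63 5.018
v 2.627 -2.631 4.033
v 3.295 -3.06 4.823
v 2.762 -2.972 3.733
v 3.43 -3.401 4.523
v 3.047 -3.147 3.398
v 3.715 -3.576 4.187
v 3.416 -3.115 3.102
v 4.085 -3.544 3.892
v 3.786 -2.884 2.915
v 4.454 -3.313 3.705
v 4.07 -2.507 2.88
v 4.738 -2.936 3.669
v 4.205 -2.07 3.003
v 4.873 -2.499 3.793
v 4.159 -1.673 3.258
v 4.827 -2.102 4.048
v 1.77 -3.217 -0.037
v 2.629 -3.539 0.033
v 1.51 -3.563 1.577
v 2.662 -3.075 0.138
v 2.456 -2.65 0.196
v 2.066 -2.377 0.191
v 1.597 -2.328 0.126
v 1.174 -2.519 0.017
v 0.911 -2.896 -0.106
v 0.878 -3.359 -0.211
v 1.084 -3.785 -0.269
v 1.474 -4.058 -0.264
v 1.943 -4.106 -0.199
v 2.366 -3.916 -0.09
v 1.288 -1.591 -1.865
v 1.602 -1.416 -2.409
v 1.498 -2.604 -2.071
v 1.812 -2.429 -2.615
v 2.065 -2.285 -2.031
v 1.935 -1.659 -1.904
v 1.165 -2.361 -2.576
v 1.035 -1.735 -2.449
v 1.527 -1.891 -2.848
v 2.083 -1.845 -2.511
v 1.017 -2.175 -1.969
v 1.573 -2.129 -1.632
v 1.427 -1.415 -2.119
v 1.673 -2.605 -2.361
v 1.822 -2.521 -2.018
v 2.007 -2.418 -2.337
v 1.622 -1.558 -1.822
v 1.807 -1.455 -2.141
v 2.079 -1.966 -1.919
v 1.293 -2.565 -2.339
v 1.478 -2.462 -2.658
v 1.093 -1.602 -2.143
v 1.278 -1.499 -2.462
v 1.021 -2.054 -2.561
v 1.567 -1.591 -2.697
v 1.69 -2.186 -2.818
v 1.31 -2.146 -2.795
v 1.234 -1.778 -2.72
v 1.894 -1.563 -2.498
v 2.017 -2.159 -2.619
v 2.166 -2.075 -2.276
v 2.089 -1.707 -2.201
v 1.849 -1.843 -2.757
v 1.083 -1.861 -1.861
v 1.206 -2.457 -1.982
v 1.011 -2.313 -2.279
v 0.934 -1.945 -2.204
v 1.41 -1.834 -1.662
v 1.533 -2.429 -1.783
v 1.866 -2.242 -1.76
v 1.79 -1.874 -1.685
v 1.251 -2.177 -1.723
f 2 4 1
f 5 2 1
f 1 4 3
f 3 5 1
f 2 8 4
f 6 2 5
f 6 8 2
f 4 8 3
f 7 5 3
f 3 8 7
f 7 6 5
f 8 6 7
f 10 9 13
f 10 13 11
f 11 13 14
f 11 14 12
f 13 9 15
f 13 15 14
f 14 15 16
f 14 16 12
f 15 9 17
f 15 17 16
f 16 17 18
f 16 18 12
f 17 9 19
f 17 19 18
f 18 19 20
f 18 20 12
f 19 9 21
f 19 21 20
f 20 21 22
f 20 22 12
f 21 9 23
f 21 23 22
f 22 23 24
f 22 24 12
f 23 9 25
f 23 25 24
f 24 25 26
f 24 26 12
f 25 9 27
f 25 27 26
f 26 27 28
f 26 28 12
f 27 9 29
f 27 29 28
f 28 29 30
f 28 30 12
f 29 9 31
f 29 31 30
f 30 31 32
f 30 32 12
f 31 9 33
f 31 33 32
f 32 33 34
f 32 34 12
f 33 9 35
f 33 35 34
f 34 35 36
f 34 36 12
f 35 9 10
f 35 10 36
f 36 10 11
f 36 11 12
f 38 37 40
f 38 40 39
f 40 37 41
f 40 41 39
f 41 37 42
f 41 42 39
f 42 37 43
f 42 43 39
f 43 37 44
f 43 44 39
f 44 37 45
f 44 45 39
f 45 37 46
f 45 46 39
f 46 37 47
f 46 47 39
f 47 37 48
f 47 48 39
f 48 37 49
f 48 49 39
f 49 37 50
f 49 50 39
f 50 37 38
f 50 38 39
f 51 88 67
f 88 62 91
f 67 91 56
f 88 91 67
f 51 67 63
f 67 56 68
f 63 68 52
f 67 68 63
f 51 63 72
f 63 52 73
f 72 73 58
f 63 73 72
f 51 72 84
f 72 58 87
f 84 87 61
f 72 87 84
f 51 84 88
f 84 61 92
f 88 92 62
f 84 92 88
f 52 68 79
f 68 56 82
f 79 82 60
f 68 82 79
f 56 91 69
f 91 62 90
f 69 90 55
f 91 90 69
f 62 92 89
f 92 61 85
f 89 85 53
f 92 85 89
f 61 87 86
f 87 58 74
f 86 74 57
f 87 74 86
f 58 73 78
f 73 52 75
f 78 75 59
f 73 75 78
f 54 80 66
f 80 60 81
f 66 81 55
f 80 81 66
f 54 66 64
f 66 55 65
f 64 65 53
f 66 65 64
f 54 64 71
f 64 53 70
f 71 70 57
f 64 70 71
f 54 71 76
f 71 57 77
f 76 77 59
f 71 77 76
f 54 76 80
f 76 59 83
f 80 83 60
f 76 83 80
f 55 81 69
f 81 60 82
f 69 82 56
f 81 82 69
f 53 65 89
f 65 55 90
f 89 90 62
f 65 90 89
f 57 70 86
f 70 53 85
f 86 85 61
f 70 85 86
f 59 77 78
f 77 57 74
f 78 74 58
f 77 74 78
f 60 83 79
f 83 59 75
f 79 75 52
f 83 75 79



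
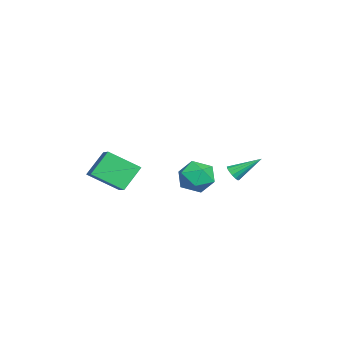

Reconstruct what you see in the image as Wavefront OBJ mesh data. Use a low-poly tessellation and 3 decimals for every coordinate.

v 2.544 -1.802 -1.251
v 2.533 -3.485 -0.189
v 3.977 -1.394 -0.59
v 3.966 -3.077 0.472
v 3.354 -2.603 -2.512
v 3.343 -4.286 -1.45
v 4.787 -2.195 -1.851
v 4.776 -3.878 -0.789
v -3.08 3.002 -3.968
v -2.643 2.813 -3.636
v -3.24 4.558 -2.872
v -2.512 2.978 -3.851
v -2.534 3.149 -4.096
v -2.701 3.28 -4.308
v -2.97 3.337 -4.428
v -3.269 3.305 -4.425
v -3.517 3.191 -4.3
v -3.647 3.026 -4.085
v -3.626 2.855 -3.839
v -3.459 2.724 -3.628
v -3.19 2.667 -3.508
v -2.891 2.699 -3.511
v 1.688 1.339 -1.516
v 2.364 2.139 -1.106
v 3.116 0.541 -2.314
v 3.792 1.341 -1.904
v 3.32 0.593 -1.209
v 2.437 1.087 -0.716
v 3.043 1.593 -2.704
v 2.16 2.087 -2.211
v 3.202 2.296 -1.841
v 3.373 1.678 -0.916
v 2.107 1.002 -2.504
v 2.278 0.384 -1.579
f 2 4 1
f 5 2 1
f 1 4 3
f 3 5 1
f 2 8 4
f 6 2 5
f 6 8 2
f 4 8 3
f 7 5 3
f 3 8 7
f 7 6 5
f 8 6 7
f 10 9 12
f 10 12 11
f 12 9 13
f 12 13 11
f 13 9 14
f 13 14 11
f 14 9 15
f 14 15 11
f 15 9 16
f 15 16 11
f 16 9 17
f 16 17 11
f 17 9 18
f 17 18 11
f 18 9 19
f 18 19 11
f 19 9 20
f 19 20 11
f 20 9 21
f 20 21 11
f 21 9 22
f 21 22 11
f 22 9 10
f 22 10 11
f 23 34 28
f 23 28 24
f 23 24 30
f 23 30 33
f 23 33 34
f 24 28 32
f 28 34 27
f 34 33 25
f 33 30 29
f 30 24 31
f 26 32 27
f 26 27 25
f 26 25 29
f 26 29 31
f 26 31 32
f 27 32 28
f 25 27 34
f 29 25 33
f 31 29 30
f 32 31 24



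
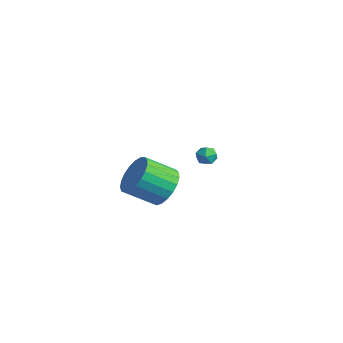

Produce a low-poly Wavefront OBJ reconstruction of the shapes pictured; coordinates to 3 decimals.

v -4.279 2.904 0.43
v -3.981 3.068 0.962
v -3.719 2.052 0.378
v -3.421 2.216 0.91
v -4.029 2.049 0.928
v -4.375 2.575 0.96
v -3.325 2.545 0.38
v -3.671 3.071 0.412
v -3.391 2.845 0.931
v -3.827 2.539 1.269
v -3.873 2.581 0.071
v -4.309 2.275 0.409
v 0.881 -2.706 2.573
v 1.912 -2.947 2.872
v 1.33 -4.254 3.827
v 0.299 -4.014 3.527
v 1.784 -2.652 3.198
v 1.202 -3.959 4.153
v 1.501 -2.367 3.416
v 0.918 -3.674 4.37
v 1.11 -2.14 3.488
v 0.528 -3.447 4.442
v 0.679 -2.012 3.401
v 0.097 -3.319 4.356
v 0.284 -2.003 3.172
v -0.298 -3.31 4.126
v -0.008 -2.116 2.838
v -0.591 -3.423 3.793
v -0.147 -2.331 2.459
v -0.729 -3.638 3.414
v -0.107 -2.612 2.1
v -0.69 -3.919 3.054
v 0.103 -2.908 1.822
v -0.479 -4.215 2.777
v 0.448 -3.17 1.674
v -0.135 -4.477 2.629
v 0.867 -3.351 1.682
v 0.285 -4.658 2.636
v 1.289 -3.421 1.843
v 0.707 -4.728 2.798
v 1.641 -3.368 2.131
v 1.059 -4.675 3.085
v 1.861 -3.2 2.495
v 1.279 -4.507 3.449
f 1 12 6
f 1 6 2
f 1 2 8
f 1 8 11
f 1 11 12
f 2 6 10
f 6 12 5
f 12 11 3
f 11 8 7
f 8 2 9
f 4 10 5
f 4 5 3
f 4 3 7
f 4 7 9
f 4 9 10
f 5 10 6
f 3 5 12
f 7 3 11
f 9 7 8
f 10 9 2
f 14 13 17
f 14 17 15
f 15 17 18
f 15 18 16
f 17 13 19
f 17 19 18
f 18 19 20
f 18 20 16
f 19 13 21
f 19 21 20
f 20 21 22
f 20 22 16
f 21 13 23
f 21 23 22
f 22 23 24
f 22 24 16
f 23 13 25
f 23 25 24
f 24 25 26
f 24 26 16
f 25 13 27
f 25 27 26
f 26 27 28
f 26 28 16
f 27 13 29
f 27 29 28
f 28 29 30
f 28 30 16
f 29 13 31
f 29 31 30
f 30 31 32
f 30 32 16
f 31 13 33
f 31 33 32
f 32 33 34
f 32 34 16
f 33 13 35
f 33 35 34
f 34 35 36
f 34 36 16
f 35 13 37
f 35 37 36
f 36 37 38
f 36 38 16
f 37 13 39
f 37 39 38
f 38 39 40
f 38 40 16
f 39 13 41
f 39 41 40
f 40 41 42
f 40 42 16
f 41 13 43
f 41 43 42
f 42 43 44
f 42 44 16
f 43 13 14
f 43 14 44
f 44 14 15
f 44 15 16



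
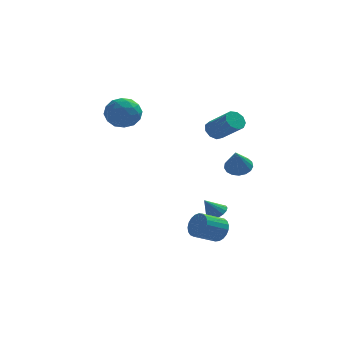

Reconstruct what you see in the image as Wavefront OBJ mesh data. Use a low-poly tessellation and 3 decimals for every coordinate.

v 2.707 -2.764 -3.45
v 3.127 -2.83 -2.796
v 2.053 -3.523 -2.176
v 1.633 -3.456 -2.83
v 2.973 -2.549 -2.749
v 1.899 -3.241 -2.129
v 2.773 -2.305 -2.823
v 1.699 -2.997 -2.203
v 2.561 -2.14 -3.005
v 1.487 -2.832 -2.386
v 2.375 -2.083 -3.265
v 1.301 -2.775 -2.645
v 2.246 -2.144 -3.556
v 1.172 -2.836 -2.936
v 2.197 -2.312 -3.829
v 1.123 -3.004 -3.209
v 2.236 -2.558 -4.036
v 1.162 -3.25 -3.417
v 2.356 -2.84 -4.142
v 1.282 -3.532 -3.523
v 2.537 -3.109 -4.129
v 1.463 -3.801 -3.509
v 2.748 -3.318 -3.998
v 1.674 -4.01 -3.378
v 2.951 -3.431 -3.772
v 1.877 -4.123 -3.152
v 3.112 -3.429 -3.49
v 2.038 -4.121 -2.871
v 3.203 -3.312 -3.202
v 2.129 -4.004 -2.582
v 3.209 -3.1 -2.956
v 2.135 -3.792 -2.337
v 2.256 4.083 1.11
v 2.684 3.998 0.589
v 3.833 3.051 1.689
v 3.404 3.137 2.21
v 2.788 4.389 0.818
v 3.936 3.443 1.917
v 2.643 4.638 1.183
v 3.791 3.691 2.283
v 2.317 4.627 1.515
v 3.465 3.68 2.614
v 1.962 4.361 1.657
v 3.11 3.415 2.756
v 1.745 3.966 1.543
v 2.893 3.019 2.643
v 1.767 3.625 1.227
v 2.915 2.679 2.326
v 2.018 3.499 0.856
v 3.166 2.553 1.956
v 2.38 3.646 0.604
v 3.528 2.7 1.704
v 3.614 1.083 -0.4
v 4.095 1.541 -0.009
v 3.466 0.097 0.94
v 3.762 1.684 0.059
v 3.396 1.689 0.022
v 3.079 1.556 -0.111
v 2.885 1.314 -0.311
v 2.858 1.019 -0.531
v 3.005 0.739 -0.721
v 3.291 0.538 -0.837
v 3.651 0.462 -0.853
v 4.003 0.528 -0.765
v 4.266 0.721 -0.594
v 4.379 0.997 -0.378
v 4.318 1.293 -0.167
v -3.22 3.64 2.089
v -2.766 4.004 3.015
v -2.474 2.056 2.345
v -2.02 2.42 3.271
v -3.102 2.278 3.212
v -3.564 3.256 3.054
v -1.676 2.804 2.306
v -2.138 3.782 2.148
v -1.812 3.487 3.149
v -2.693 3.161 3.709
v -2.547 2.899 1.651
v -3.428 2.573 2.211
v -3.059 3.961 2.53
v -2.181 2.099 2.83
v -2.818 2.015 2.796
v -2.551 2.229 3.34
v -3.528 3.522 2.553
v -3.261 3.735 3.097
v -3.458 2.721 3.212
v -1.979 2.325 2.263
v -1.712 2.538 2.807
v -2.689 3.831 2.02
v -2.422 4.045 2.564
v -1.782 3.339 2.148
v -2.231 3.871 3.153
v -1.792 2.94 3.303
v -1.59 3.165 2.736
v -1.862 3.741 2.643
v -2.749 3.68 3.482
v -2.31 2.749 3.632
v -2.947 2.665 3.597
v -3.218 3.24 3.505
v -2.188 3.376 3.561
v -2.93 3.311 1.728
v -2.491 2.38 1.878
v -2.022 2.82 1.855
v -2.293 3.395 1.763
v -3.448 3.12 2.057
v -3.009 2.189 2.207
v -3.378 2.319 2.717
v -3.65 2.895 2.624
v -3.052 2.684 1.799
v 2.499 0.559 -3.617
v 3.013 0.221 -3.353
v 1.841 0.321 -2.643
v 3.058 0.522 -3.249
v 2.974 0.831 -3.23
v 2.781 1.077 -3.3
v 2.524 1.206 -3.442
v 2.261 1.186 -3.625
v 2.052 1.022 -3.806
v 1.946 0.753 -3.943
v 1.967 0.439 -4.006
v 2.109 0.153 -3.98
v 2.341 -0.04 -3.871
v 2.609 -0.096 -3.704
v 2.851 -0.002 -3.517
f 2 1 5
f 2 5 3
f 3 5 6
f 3 6 4
f 5 1 7
f 5 7 6
f 6 7 8
f 6 8 4
f 7 1 9
f 7 9 8
f 8 9 10
f 8 10 4
f 9 1 11
f 9 11 10
f 10 11 12
f 10 12 4
f 11 1 13
f 11 13 12
f 12 13 14
f 12 14 4
f 13 1 15
f 13 15 14
f 14 15 16
f 14 16 4
f 15 1 17
f 15 17 16
f 16 17 18
f 16 18 4
f 17 1 19
f 17 19 18
f 18 19 20
f 18 20 4
f 19 1 21
f 19 21 20
f 20 21 22
f 20 22 4
f 21 1 23
f 21 23 22
f 22 23 24
f 22 24 4
f 23 1 25
f 23 25 24
f 24 25 26
f 24 26 4
f 25 1 27
f 25 27 26
f 26 27 28
f 26 28 4
f 27 1 29
f 27 29 28
f 28 29 30
f 28 30 4
f 29 1 31
f 29 31 30
f 30 31 32
f 30 32 4
f 31 1 2
f 31 2 32
f 32 2 3
f 32 3 4
f 34 33 37
f 34 37 35
f 35 37 38
f 35 38 36
f 37 33 39
f 37 39 38
f 38 39 40
f 38 40 36
f 39 33 41
f 39 41 40
f 40 41 42
f 40 42 36
f 41 33 43
f 41 43 42
f 42 43 44
f 42 44 36
f 43 33 45
f 43 45 44
f 44 45 46
f 44 46 36
f 45 33 47
f 45 47 46
f 46 47 48
f 46 48 36
f 47 33 49
f 47 49 48
f 48 49 50
f 48 50 36
f 49 33 51
f 49 51 50
f 50 51 52
f 50 52 36
f 51 33 34
f 51 34 52
f 52 34 35
f 52 35 36
f 54 53 56
f 54 56 55
f 56 53 57
f 56 57 55
f 57 53 58
f 57 58 55
f 58 53 59
f 58 59 55
f 59 53 60
f 59 60 55
f 60 53 61
f 60 61 55
f 61 53 62
f 61 62 55
f 62 53 63
f 62 63 55
f 63 53 64
f 63 64 55
f 64 53 65
f 64 65 55
f 65 53 66
f 65 66 55
f 66 53 67
f 66 67 55
f 67 53 54
f 67 54 55
f 68 105 84
f 105 79 108
f 84 108 73
f 105 108 84
f 68 84 80
f 84 73 85
f 80 85 69
f 84 85 80
f 68 80 89
f 80 69 90
f 89 90 75
f 80 90 89
f 68 89 101
f 89 75 104
f 101 104 78
f 89 104 101
f 68 101 105
f 101 78 109
f 105 109 79
f 101 109 105
f 69 85 96
f 85 73 99
f 96 99 77
f 85 99 96
f 73 108 86
f 108 79 107
f 86 107 72
f 108 107 86
f 79 109 106
f 109 78 102
f 106 102 70
f 109 102 106
f 78 104 103
f 104 75 91
f 103 91 74
f 104 91 103
f 75 90 95
f 90 69 92
f 95 92 76
f 90 92 95
f 71 97 83
f 97 77 98
f 83 98 72
f 97 98 83
f 71 83 81
f 83 72 82
f 81 82 70
f 83 82 81
f 71 81 88
f 81 70 87
f 88 87 74
f 81 87 88
f 71 88 93
f 88 74 94
f 93 94 76
f 88 94 93
f 71 93 97
f 93 76 100
f 97 100 77
f 93 100 97
f 72 98 86
f 98 77 99
f 86 99 73
f 98 99 86
f 70 82 106
f 82 72 107
f 106 107 79
f 82 107 106
f 74 87 103
f 87 70 102
f 103 102 78
f 87 102 103
f 76 94 95
f 94 74 91
f 95 91 75
f 94 91 95
f 77 100 96
f 100 76 92
f 96 92 69
f 100 92 96
f 111 110 113
f 111 113 112
f 113 110 114
f 113 114 112
f 114 110 115
f 114 115 112
f 115 110 116
f 115 116 112
f 116 110 117
f 116 117 112
f 117 110 118
f 117 118 112
f 118 110 119
f 118 119 112
f 119 110 120
f 119 120 112
f 120 110 121
f 120 121 112
f 121 110 122
f 121 122 112
f 122 110 123
f 122 123 112
f 123 110 124
f 123 124 112
f 124 110 111
f 124 111 112



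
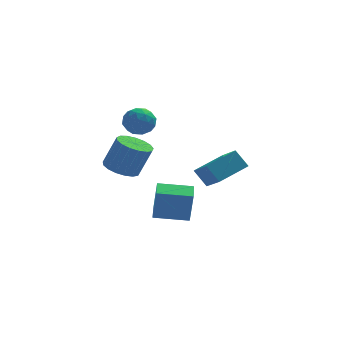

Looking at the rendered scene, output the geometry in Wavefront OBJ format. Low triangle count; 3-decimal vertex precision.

v 3.22 -0.231 -2.194
v 3.793 -1.686 -1.186
v 2.546 0.197 -1.193
v 3.119 -1.258 -0.186
v 4.861 0.858 -1.554
v 5.434 -0.597 -0.547
v 4.187 1.286 -0.554
v 4.76 -0.169 0.454
v -1.03 -0.823 3.769
v -0.425 -0.32 3.207
v -0.435 -2.16 3.213
v 0.17 -1.657 2.651
v 0.287 -1.654 3.612
v -0.081 -0.828 3.955
v -0.779 -1.652 2.465
v -1.147 -0.826 2.808
v -0.269 -0.832 2.401
v 0.389 -0.834 3.11
v -1.249 -1.646 3.31
v -0.591 -1.648 4.019
v -0.78 -0.454 3.536
v -0.08 -2.026 2.884
v -0.012 -2.024 3.448
v 0.344 -1.729 3.118
v -0.578 -0.753 3.976
v -0.222 -0.457 3.646
v 0.196 -1.241 3.884
v -0.638 -2.023 2.774
v -0.282 -1.727 2.444
v -1.204 -0.751 3.302
v -0.848 -0.456 2.972
v -1.056 -1.239 2.536
v -0.332 -0.46 2.732
v 0.017 -1.246 2.406
v -0.541 -1.243 2.297
v -0.757 -0.757 2.498
v 0.055 -0.46 3.149
v 0.404 -1.246 2.823
v 0.473 -1.245 3.387
v 0.257 -0.759 3.589
v 0.146 -0.762 2.675
v -1.264 -1.234 3.597
v -0.915 -2.02 3.271
v -1.117 -1.721 2.831
v -1.333 -1.235 3.033
v -0.877 -1.234 4.014
v -0.528 -2.02 3.688
v -0.103 -1.723 3.922
v -0.319 -1.237 4.123
v -1.006 -1.718 3.745
v -1.433 -2.209 0.195
v -0.554 -2.65 -0.172
v 0.192 -2.653 1.618
v -0.687 -2.211 1.985
v -0.465 -2.156 -0.209
v 0.281 -2.159 1.582
v -0.598 -1.675 -0.152
v 0.148 -1.678 1.638
v -0.922 -1.316 -0.017
v -0.176 -1.319 1.774
v -1.364 -1.161 0.167
v -0.618 -1.164 1.958
v -1.821 -1.247 0.358
v -1.075 -1.249 2.148
v -2.189 -1.552 0.511
v -1.443 -1.555 2.301
v -2.384 -2.008 0.591
v -1.638 -2.011 2.382
v -2.362 -2.51 0.581
v -1.616 -2.513 2.372
v -2.126 -2.943 0.482
v -1.38 -2.946 2.273
v -1.732 -3.208 0.317
v -0.986 -3.21 2.108
v -1.269 -3.243 0.125
v -0.523 -3.246 1.916
v -0.844 -3.042 -0.052
v -0.098 -3.045 1.739
v 0.289 -0.077 -4.611
v 0.487 -0.241 -2.678
v 0.4 1.325 -4.503
v 0.598 1.16 -2.57
v 2.302 -0.22 -4.83
v 2.5 -0.385 -2.897
v 2.413 1.181 -4.722
v 2.611 1.017 -2.789
f 2 4 1
f 5 2 1
f 1 4 3
f 3 5 1
f 2 8 4
f 6 2 5
f 6 8 2
f 4 8 3
f 7 5 3
f 3 8 7
f 7 6 5
f 8 6 7
f 9 46 25
f 46 20 49
f 25 49 14
f 46 49 25
f 9 25 21
f 25 14 26
f 21 26 10
f 25 26 21
f 9 21 30
f 21 10 31
f 30 31 16
f 21 31 30
f 9 30 42
f 30 16 45
f 42 45 19
f 30 45 42
f 9 42 46
f 42 19 50
f 46 50 20
f 42 50 46
f 10 26 37
f 26 14 40
f 37 40 18
f 26 40 37
f 14 49 27
f 49 20 48
f 27 48 13
f 49 48 27
f 20 50 47
f 50 19 43
f 47 43 11
f 50 43 47
f 19 45 44
f 45 16 32
f 44 32 15
f 45 32 44
f 16 31 36
f 31 10 33
f 36 33 17
f 31 33 36
f 12 38 24
f 38 18 39
f 24 39 13
f 38 39 24
f 12 24 22
f 24 13 23
f 22 23 11
f 24 23 22
f 12 22 29
f 22 11 28
f 29 28 15
f 22 28 29
f 12 29 34
f 29 15 35
f 34 35 17
f 29 35 34
f 12 34 38
f 34 17 41
f 38 41 18
f 34 41 38
f 13 39 27
f 39 18 40
f 27 40 14
f 39 40 27
f 11 23 47
f 23 13 48
f 47 48 20
f 23 48 47
f 15 28 44
f 28 11 43
f 44 43 19
f 28 43 44
f 17 35 36
f 35 15 32
f 36 32 16
f 35 32 36
f 18 41 37
f 41 17 33
f 37 33 10
f 41 33 37
f 52 51 55
f 52 55 53
f 53 55 56
f 53 56 54
f 55 51 57
f 55 57 56
f 56 57 58
f 56 58 54
f 57 51 59
f 57 59 58
f 58 59 60
f 58 60 54
f 59 51 61
f 59 61 60
f 60 61 62
f 60 62 54
f 61 51 63
f 61 63 62
f 62 63 64
f 62 64 54
f 63 51 65
f 63 65 64
f 64 65 66
f 64 66 54
f 65 51 67
f 65 67 66
f 66 67 68
f 66 68 54
f 67 51 69
f 67 69 68
f 68 69 70
f 68 70 54
f 69 51 71
f 69 71 70
f 70 71 72
f 70 72 54
f 71 51 73
f 71 73 72
f 72 73 74
f 72 74 54
f 73 51 75
f 73 75 74
f 74 75 76
f 74 76 54
f 75 51 77
f 75 77 76
f 76 77 78
f 76 78 54
f 77 51 52
f 77 52 78
f 78 52 53
f 78 53 54
f 80 82 79
f 83 80 79
f 79 82 81
f 81 83 79
f 80 86 82
f 84 80 83
f 84 86 80
f 82 86 81
f 85 83 81
f 81 86 85
f 85 84 83
f 86 84 85



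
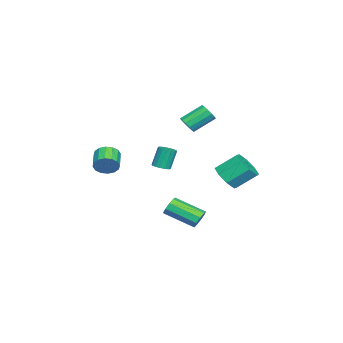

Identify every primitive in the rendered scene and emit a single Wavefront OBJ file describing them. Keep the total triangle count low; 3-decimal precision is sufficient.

v 2.273 -2.715 0.658
v 2.611 -3.055 1.208
v 1.566 -3.344 1.673
v 1.227 -3.005 1.122
v 2.565 -2.699 1.326
v 1.52 -2.988 1.791
v 2.441 -2.348 1.265
v 1.396 -2.637 1.73
v 2.272 -2.095 1.042
v 1.226 -2.384 1.506
v 2.102 -2.008 0.715
v 1.057 -2.297 1.18
v 1.979 -2.111 0.373
v 0.934 -2.4 0.838
v 1.934 -2.376 0.107
v 0.889 -2.665 0.572
v 1.98 -2.732 -0.011
v 0.935 -3.021 0.454
v 2.104 -3.083 0.05
v 1.059 -3.372 0.515
v 2.274 -3.336 0.274
v 1.228 -3.625 0.738
v 2.443 -3.423 0.6
v 1.398 -3.712 1.065
v 2.566 -3.32 0.942
v 1.521 -3.609 1.407
v 1.779 0.197 0.729
v 2.201 0.514 0.77
v 1.884 0.78 1.992
v 1.461 0.463 1.951
v 2.017 0.669 0.688
v 1.7 0.935 1.91
v 1.778 0.715 0.616
v 1.461 0.981 1.838
v 1.54 0.643 0.57
v 1.222 0.908 1.792
v 1.356 0.468 0.56
v 1.038 0.734 1.782
v 1.269 0.232 0.589
v 0.951 0.498 1.811
v 1.299 -0.013 0.65
v 0.981 0.253 1.872
v 1.438 -0.209 0.729
v 1.121 0.057 1.951
v 1.656 -0.313 0.808
v 1.339 -0.047 2.03
v 1.902 -0.299 0.869
v 1.584 -0.033 2.091
v 2.12 -0.172 0.898
v 1.802 0.094 2.12
v 2.259 0.04 0.888
v 1.942 0.306 2.11
v 2.289 0.287 0.842
v 1.971 0.553 2.064
v -0.042 1.101 3.269
v 0.309 0.945 3.73
v -0.368 1.984 4.593
v -0.718 2.139 4.131
v 0.473 1.19 3.564
v -0.204 2.229 4.427
v 0.473 1.406 3.305
v -0.203 2.445 4.167
v 0.31 1.526 3.033
v -0.366 2.564 3.896
v 0.036 1.51 2.837
v -0.641 2.549 3.699
v -0.264 1.364 2.777
v -0.94 2.403 3.64
v -0.492 1.135 2.874
v -1.169 2.174 3.737
v -0.578 0.895 3.096
v -1.255 1.933 3.959
v -0.494 0.72 3.373
v -1.17 1.759 4.235
v -0.266 0.666 3.617
v -0.942 1.705 4.479
v 0.033 0.75 3.75
v -0.643 1.789 4.612
v -0.405 1.744 -3.921
v 0.093 1.549 -4.29
v 0.024 -0.219 -3.448
v -0.475 -0.024 -3.079
v 0.244 1.724 -3.91
v 0.175 -0.044 -3.068
v 0.091 1.908 -3.535
v 0.022 0.14 -2.693
v -0.294 2.016 -3.341
v -0.363 0.248 -2.499
v -0.731 1.996 -3.418
v -0.801 0.228 -2.576
v -1.016 1.859 -3.731
v -1.086 0.09 -2.889
v -1.015 1.668 -4.132
v -1.085 -0.101 -3.29
v -0.729 1.512 -4.435
v -0.798 -0.256 -3.593
v -0.291 1.465 -4.497
v -0.36 -0.303 -3.655
v -1.525 2.9 -1.046
v -0.611 3.194 -1.048
v -0.981 4.353 -0.056
v -1.895 4.06 -0.054
v -1.011 3.516 -1.573
v -1.381 4.675 -0.582
v -1.712 3.477 -1.79
v -2.082 4.637 -0.798
v -2.303 3.101 -1.571
v -2.674 4.26 -0.579
v -2.439 2.607 -1.044
v -2.809 3.766 -0.052
v -2.039 2.285 -0.518
v -2.409 3.444 0.473
v -1.338 2.323 -0.302
v -1.708 3.483 0.69
v -0.746 2.7 -0.521
v -1.117 3.859 0.471
f 2 1 5
f 2 5 3
f 3 5 6
f 3 6 4
f 5 1 7
f 5 7 6
f 6 7 8
f 6 8 4
f 7 1 9
f 7 9 8
f 8 9 10
f 8 10 4
f 9 1 11
f 9 11 10
f 10 11 12
f 10 12 4
f 11 1 13
f 11 13 12
f 12 13 14
f 12 14 4
f 13 1 15
f 13 15 14
f 14 15 16
f 14 16 4
f 15 1 17
f 15 17 16
f 16 17 18
f 16 18 4
f 17 1 19
f 17 19 18
f 18 19 20
f 18 20 4
f 19 1 21
f 19 21 20
f 20 21 22
f 20 22 4
f 21 1 23
f 21 23 22
f 22 23 24
f 22 24 4
f 23 1 25
f 23 25 24
f 24 25 26
f 24 26 4
f 25 1 2
f 25 2 26
f 26 2 3
f 26 3 4
f 28 27 31
f 28 31 29
f 29 31 32
f 29 32 30
f 31 27 33
f 31 33 32
f 32 33 34
f 32 34 30
f 33 27 35
f 33 35 34
f 34 35 36
f 34 36 30
f 35 27 37
f 35 37 36
f 36 37 38
f 36 38 30
f 37 27 39
f 37 39 38
f 38 39 40
f 38 40 30
f 39 27 41
f 39 41 40
f 40 41 42
f 40 42 30
f 41 27 43
f 41 43 42
f 42 43 44
f 42 44 30
f 43 27 45
f 43 45 44
f 44 45 46
f 44 46 30
f 45 27 47
f 45 47 46
f 46 47 48
f 46 48 30
f 47 27 49
f 47 49 48
f 48 49 50
f 48 50 30
f 49 27 51
f 49 51 50
f 50 51 52
f 50 52 30
f 51 27 53
f 51 53 52
f 52 53 54
f 52 54 30
f 53 27 28
f 53 28 54
f 54 28 29
f 54 29 30
f 56 55 59
f 56 59 57
f 57 59 60
f 57 60 58
f 59 55 61
f 59 61 60
f 60 61 62
f 60 62 58
f 61 55 63
f 61 63 62
f 62 63 64
f 62 64 58
f 63 55 65
f 63 65 64
f 64 65 66
f 64 66 58
f 65 55 67
f 65 67 66
f 66 67 68
f 66 68 58
f 67 55 69
f 67 69 68
f 68 69 70
f 68 70 58
f 69 55 71
f 69 71 70
f 70 71 72
f 70 72 58
f 71 55 73
f 71 73 72
f 72 73 74
f 72 74 58
f 73 55 75
f 73 75 74
f 74 75 76
f 74 76 58
f 75 55 77
f 75 77 76
f 76 77 78
f 76 78 58
f 77 55 56
f 77 56 78
f 78 56 57
f 78 57 58
f 80 79 83
f 80 83 81
f 81 83 84
f 81 84 82
f 83 79 85
f 83 85 84
f 84 85 86
f 84 86 82
f 85 79 87
f 85 87 86
f 86 87 88
f 86 88 82
f 87 79 89
f 87 89 88
f 88 89 90
f 88 90 82
f 89 79 91
f 89 91 90
f 90 91 92
f 90 92 82
f 91 79 93
f 91 93 92
f 92 93 94
f 92 94 82
f 93 79 95
f 93 95 94
f 94 95 96
f 94 96 82
f 95 79 97
f 95 97 96
f 96 97 98
f 96 98 82
f 97 79 80
f 97 80 98
f 98 80 81
f 98 81 82
f 100 99 103
f 100 103 101
f 101 103 104
f 101 104 102
f 103 99 105
f 103 105 104
f 104 105 106
f 104 106 102
f 105 99 107
f 105 107 106
f 106 107 108
f 106 108 102
f 107 99 109
f 107 109 108
f 108 109 110
f 108 110 102
f 109 99 111
f 109 111 110
f 110 111 112
f 110 112 102
f 111 99 113
f 111 113 112
f 112 113 114
f 112 114 102
f 113 99 115
f 113 115 114
f 114 115 116
f 114 116 102
f 115 99 100
f 115 100 116
f 116 100 101
f 116 101 102



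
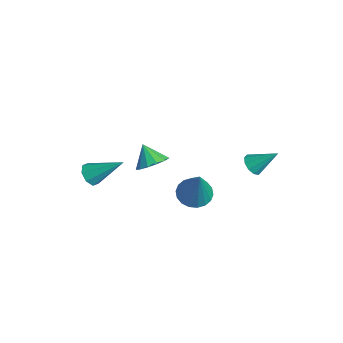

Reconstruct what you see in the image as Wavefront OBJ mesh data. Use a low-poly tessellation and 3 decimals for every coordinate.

v -3.137 -0.726 0.024
v -2.692 -0.33 0.48
v -3.783 -0.914 0.816
v -2.97 -0.057 0.318
v -3.301 0.004 0.062
v -3.58 -0.167 -0.206
v -3.718 -0.515 -0.401
v -3.671 -0.931 -0.461
v -3.455 -1.282 -0.367
v -3.137 -1.456 -0.149
v -2.82 -1.399 0.123
v -2.603 -1.128 0.364
v -2.555 -0.73 0.497
v -3.841 -3.184 -0.486
v -3.331 -3.253 -0.774
v -3.099 -1.996 0.546
v -3.59 -2.932 -0.957
v -3.996 -2.758 -0.864
v -4.312 -2.834 -0.55
v -4.352 -3.115 -0.199
v -4.093 -3.436 -0.015
v -3.686 -3.609 -0.108
v -3.371 -3.534 -0.422
v -0.035 -0.104 0.564
v 0.495 -0.545 0.267
v 0.875 -0.256 2.416
v 0.623 -0.239 0.229
v 0.62 0.093 0.258
v 0.488 0.387 0.346
v 0.253 0.583 0.478
v -0.04 0.643 0.627
v -0.332 0.555 0.763
v -0.565 0.336 0.86
v -0.693 0.031 0.898
v -0.691 -0.302 0.869
v -0.559 -0.595 0.781
v -0.323 -0.792 0.649
v -0.03 -0.852 0.5
v 0.261 -0.764 0.364
v 0.159 2.295 1.739
v 0.576 2.372 1.421
v 0.661 3.145 2.601
v 0.345 2.591 1.34
v 0.044 2.696 1.412
v -0.214 2.648 1.608
v -0.329 2.466 1.855
v -0.257 2.218 2.057
v -0.027 2 2.138
v 0.275 1.895 2.066
v 0.533 1.942 1.869
v 0.648 2.125 1.623
f 2 1 4
f 2 4 3
f 4 1 5
f 4 5 3
f 5 1 6
f 5 6 3
f 6 1 7
f 6 7 3
f 7 1 8
f 7 8 3
f 8 1 9
f 8 9 3
f 9 1 10
f 9 10 3
f 10 1 11
f 10 11 3
f 11 1 12
f 11 12 3
f 12 1 13
f 12 13 3
f 13 1 2
f 13 2 3
f 15 14 17
f 15 17 16
f 17 14 18
f 17 18 16
f 18 14 19
f 18 19 16
f 19 14 20
f 19 20 16
f 20 14 21
f 20 21 16
f 21 14 22
f 21 22 16
f 22 14 23
f 22 23 16
f 23 14 15
f 23 15 16
f 25 24 27
f 25 27 26
f 27 24 28
f 27 28 26
f 28 24 29
f 28 29 26
f 29 24 30
f 29 30 26
f 30 24 31
f 30 31 26
f 31 24 32
f 31 32 26
f 32 24 33
f 32 33 26
f 33 24 34
f 33 34 26
f 34 24 35
f 34 35 26
f 35 24 36
f 35 36 26
f 36 24 37
f 36 37 26
f 37 24 38
f 37 38 26
f 38 24 39
f 38 39 26
f 39 24 25
f 39 25 26
f 41 40 43
f 41 43 42
f 43 40 44
f 43 44 42
f 44 40 45
f 44 45 42
f 45 40 46
f 45 46 42
f 46 40 47
f 46 47 42
f 47 40 48
f 47 48 42
f 48 40 49
f 48 49 42
f 49 40 50
f 49 50 42
f 50 40 51
f 50 51 42
f 51 40 41
f 51 41 42

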